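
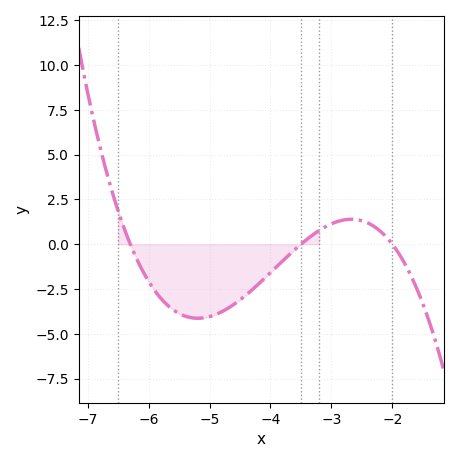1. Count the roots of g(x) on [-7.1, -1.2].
3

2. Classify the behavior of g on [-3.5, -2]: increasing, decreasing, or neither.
neither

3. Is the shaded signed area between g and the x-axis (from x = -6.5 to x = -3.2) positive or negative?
negative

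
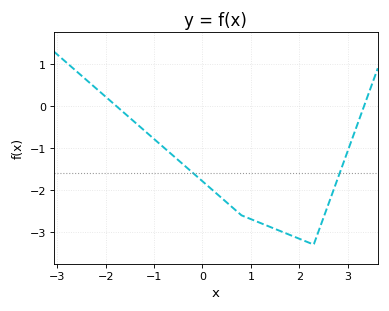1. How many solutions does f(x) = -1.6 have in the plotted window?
2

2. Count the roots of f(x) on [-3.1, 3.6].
2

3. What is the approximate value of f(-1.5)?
-0.285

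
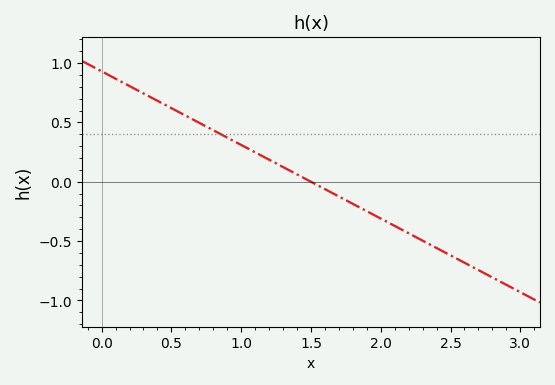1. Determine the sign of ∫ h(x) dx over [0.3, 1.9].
positive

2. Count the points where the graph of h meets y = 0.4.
1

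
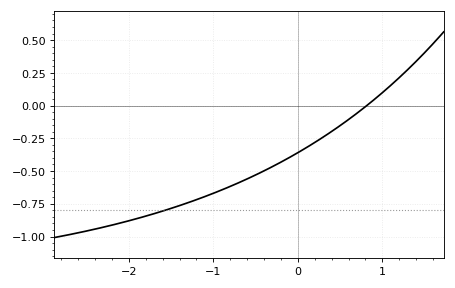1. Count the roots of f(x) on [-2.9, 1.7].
1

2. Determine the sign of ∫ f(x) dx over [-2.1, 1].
negative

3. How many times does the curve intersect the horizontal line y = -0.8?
1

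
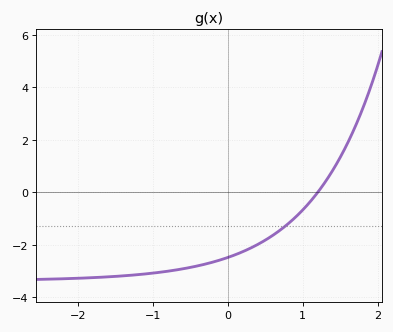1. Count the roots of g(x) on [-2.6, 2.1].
1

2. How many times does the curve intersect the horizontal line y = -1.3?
1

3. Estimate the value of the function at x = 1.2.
0.002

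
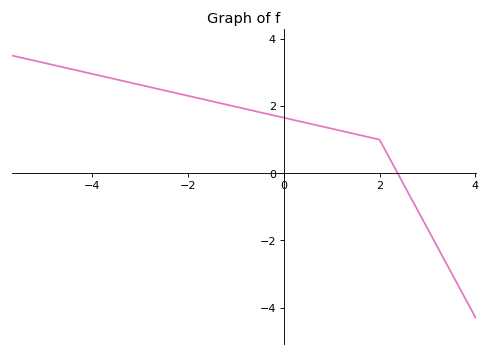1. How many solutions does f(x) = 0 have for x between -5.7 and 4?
1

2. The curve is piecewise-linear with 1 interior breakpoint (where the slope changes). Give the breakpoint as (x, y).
(2, 1)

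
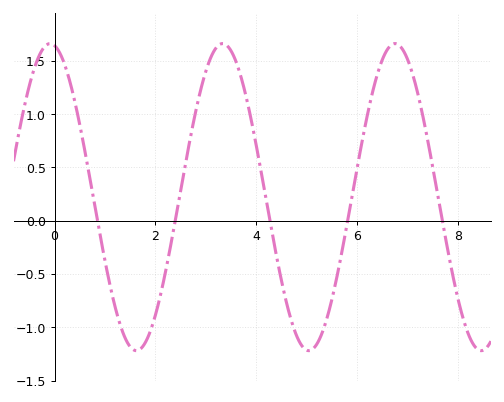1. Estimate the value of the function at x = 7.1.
1.36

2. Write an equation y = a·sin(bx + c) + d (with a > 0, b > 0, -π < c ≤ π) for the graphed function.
y = 1.44sin(1.84x + 1.73) + 0.22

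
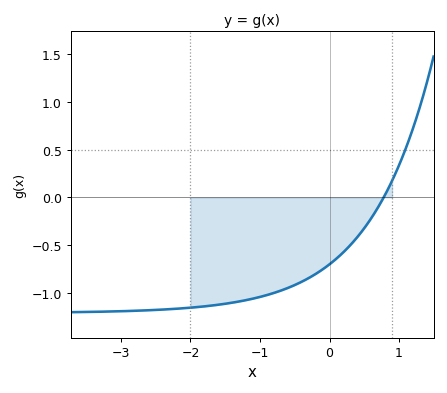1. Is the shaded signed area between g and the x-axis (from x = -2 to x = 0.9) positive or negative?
negative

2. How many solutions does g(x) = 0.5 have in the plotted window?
1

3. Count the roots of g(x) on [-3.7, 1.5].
1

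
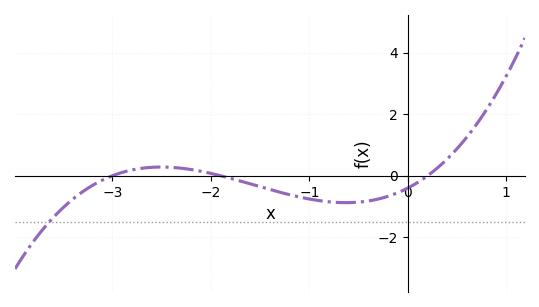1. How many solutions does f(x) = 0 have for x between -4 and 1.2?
3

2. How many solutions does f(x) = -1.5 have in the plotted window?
1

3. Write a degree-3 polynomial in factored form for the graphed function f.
y = 0.35(x + 3)(x + 1.9)(x - 0.2)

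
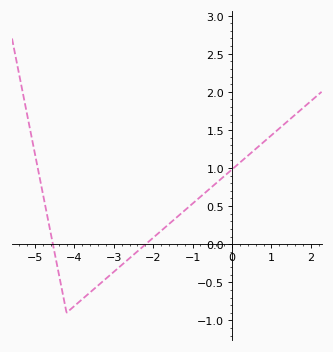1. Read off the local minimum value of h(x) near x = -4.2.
-0.9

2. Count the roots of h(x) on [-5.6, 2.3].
2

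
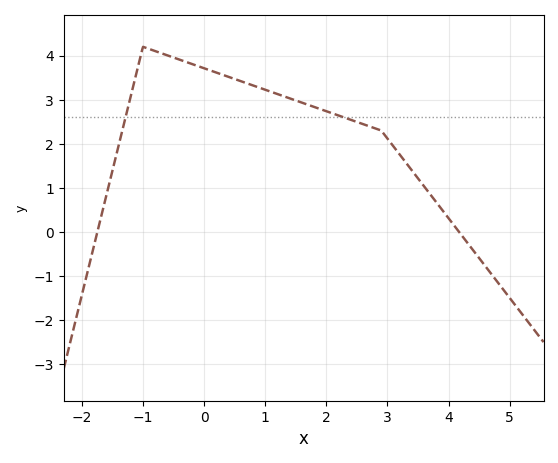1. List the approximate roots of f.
-1.8, 4.2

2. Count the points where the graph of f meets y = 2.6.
2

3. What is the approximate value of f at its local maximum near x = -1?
4.2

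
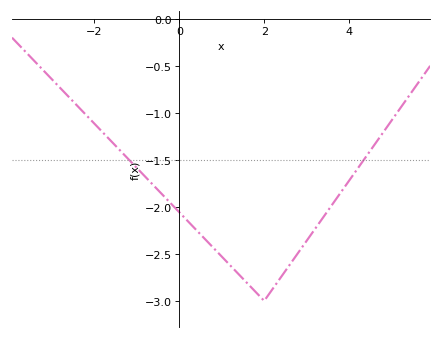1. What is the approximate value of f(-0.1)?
-2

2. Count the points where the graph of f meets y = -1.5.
2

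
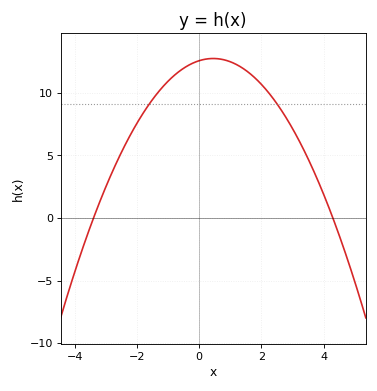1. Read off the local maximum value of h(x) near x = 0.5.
12.5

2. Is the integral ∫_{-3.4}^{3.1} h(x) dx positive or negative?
positive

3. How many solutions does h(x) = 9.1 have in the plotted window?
2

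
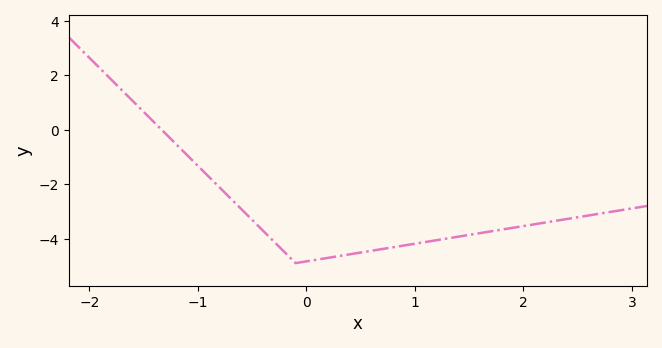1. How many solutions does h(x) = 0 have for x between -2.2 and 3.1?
1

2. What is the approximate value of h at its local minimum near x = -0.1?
-4.9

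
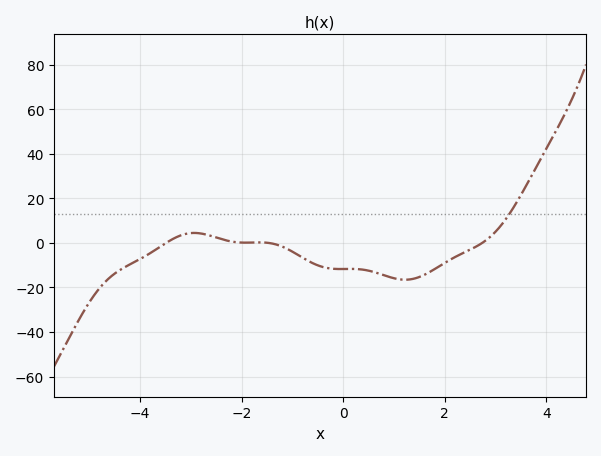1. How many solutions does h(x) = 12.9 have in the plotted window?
1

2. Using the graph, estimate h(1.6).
-14.3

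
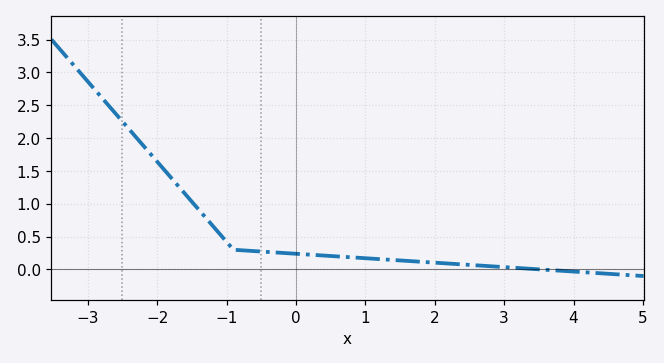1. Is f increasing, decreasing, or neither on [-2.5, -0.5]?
decreasing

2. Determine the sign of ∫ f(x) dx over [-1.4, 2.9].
positive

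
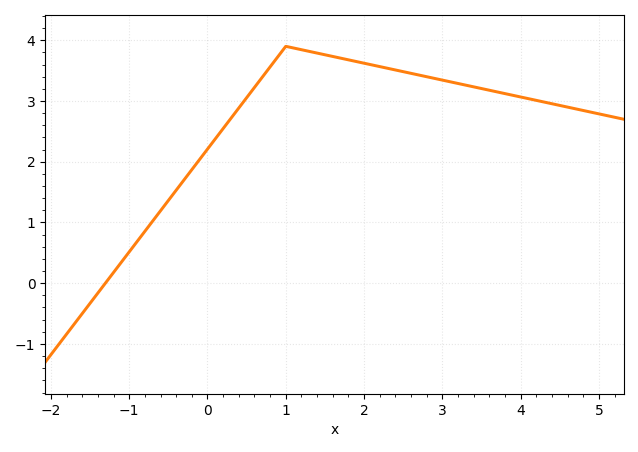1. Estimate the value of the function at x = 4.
3.1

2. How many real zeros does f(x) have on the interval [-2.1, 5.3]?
1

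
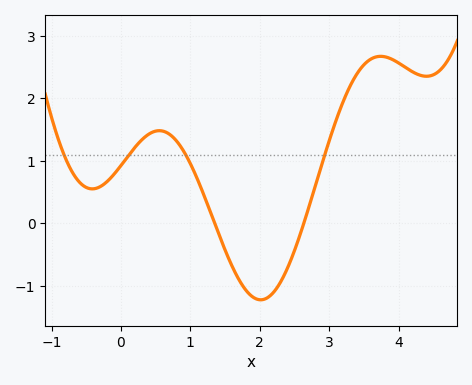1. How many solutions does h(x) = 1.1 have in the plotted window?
4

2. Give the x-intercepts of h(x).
1.4, 2.6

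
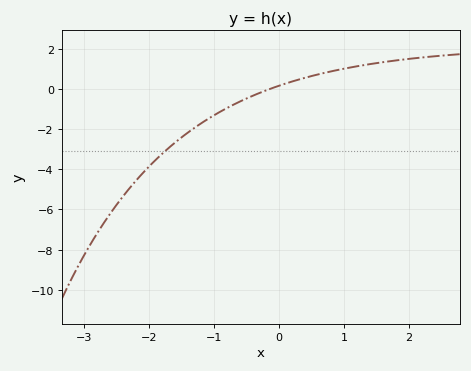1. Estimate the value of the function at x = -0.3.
-0.2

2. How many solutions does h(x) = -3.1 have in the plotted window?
1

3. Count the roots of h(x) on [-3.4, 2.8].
1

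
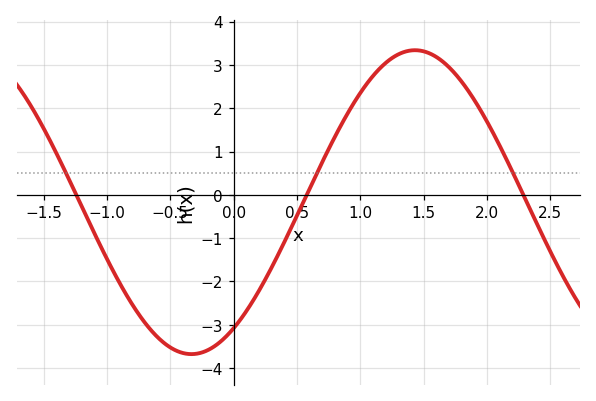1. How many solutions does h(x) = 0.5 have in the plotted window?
3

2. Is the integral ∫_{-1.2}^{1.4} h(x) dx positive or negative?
negative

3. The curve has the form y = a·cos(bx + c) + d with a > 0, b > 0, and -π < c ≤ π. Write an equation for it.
y = 3.51cos(1.78x - 2.55) - 0.17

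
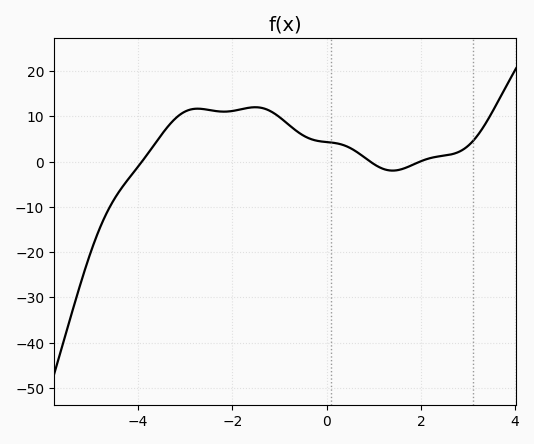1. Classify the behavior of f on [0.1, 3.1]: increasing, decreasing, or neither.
neither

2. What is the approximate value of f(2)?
0.086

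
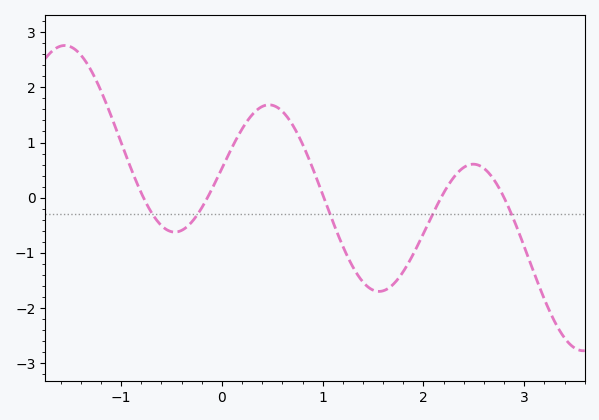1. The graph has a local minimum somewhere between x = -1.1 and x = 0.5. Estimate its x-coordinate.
-0.5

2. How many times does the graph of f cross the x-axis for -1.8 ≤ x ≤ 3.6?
5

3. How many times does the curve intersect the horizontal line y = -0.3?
5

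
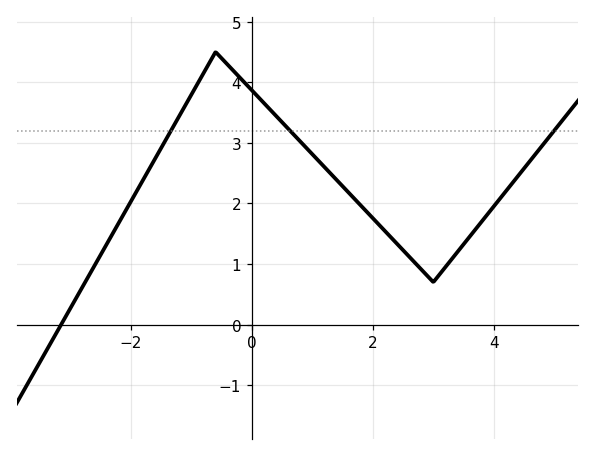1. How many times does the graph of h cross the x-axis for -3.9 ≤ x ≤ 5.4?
1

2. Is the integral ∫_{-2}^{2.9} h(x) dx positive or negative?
positive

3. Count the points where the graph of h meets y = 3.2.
3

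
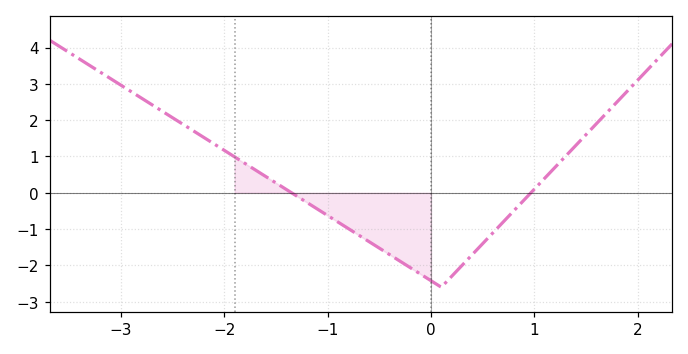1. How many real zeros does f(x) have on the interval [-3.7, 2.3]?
2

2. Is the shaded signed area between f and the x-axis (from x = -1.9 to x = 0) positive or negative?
negative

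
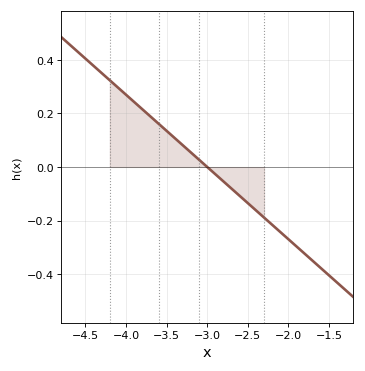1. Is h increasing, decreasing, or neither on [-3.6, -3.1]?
decreasing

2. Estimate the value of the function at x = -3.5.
0.135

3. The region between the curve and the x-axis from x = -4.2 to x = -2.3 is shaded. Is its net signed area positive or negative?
positive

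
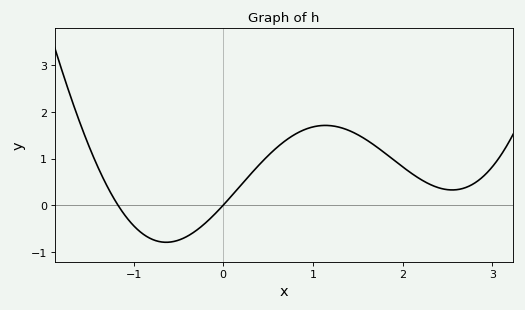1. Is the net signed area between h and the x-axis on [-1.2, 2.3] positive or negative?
positive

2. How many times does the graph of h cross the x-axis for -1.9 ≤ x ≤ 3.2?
2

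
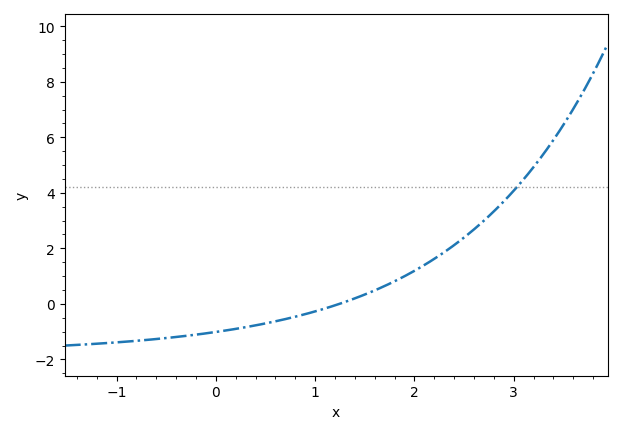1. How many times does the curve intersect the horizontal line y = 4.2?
1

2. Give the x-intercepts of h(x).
1.2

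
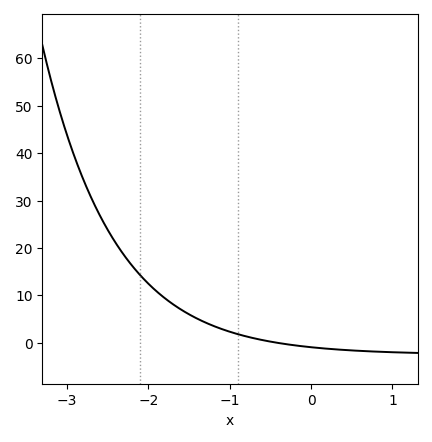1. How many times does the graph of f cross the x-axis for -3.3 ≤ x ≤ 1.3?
1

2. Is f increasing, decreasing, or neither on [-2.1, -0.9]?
decreasing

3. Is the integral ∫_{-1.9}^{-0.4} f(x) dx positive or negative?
positive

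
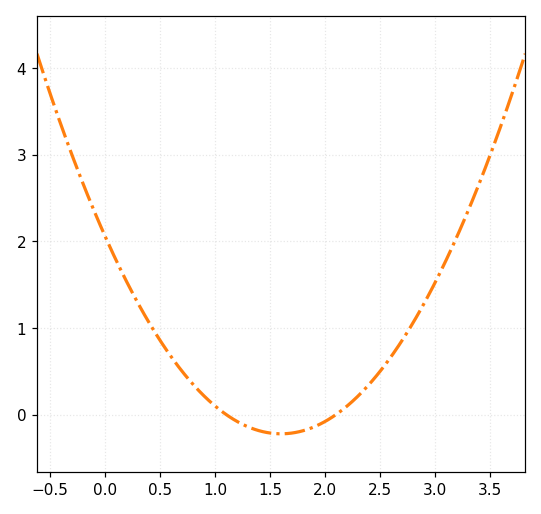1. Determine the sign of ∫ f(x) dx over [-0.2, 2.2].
positive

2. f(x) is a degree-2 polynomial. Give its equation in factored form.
y = 0.89(x - 1.1)(x - 2.1)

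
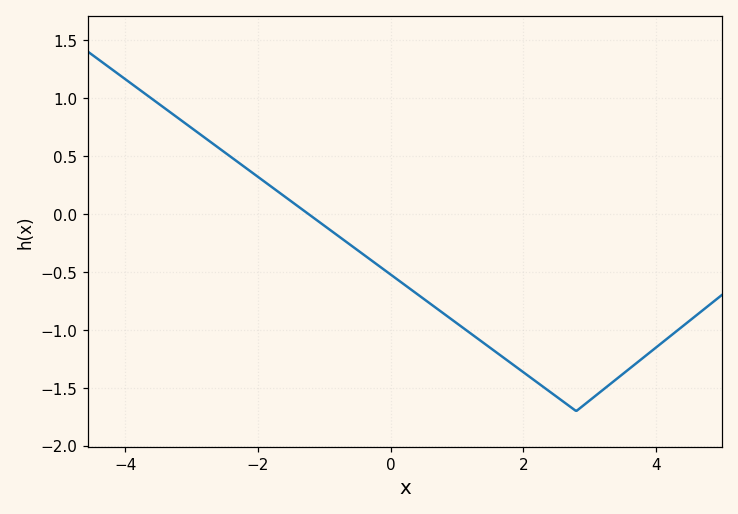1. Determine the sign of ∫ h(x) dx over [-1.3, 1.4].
negative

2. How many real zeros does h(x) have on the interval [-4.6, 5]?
1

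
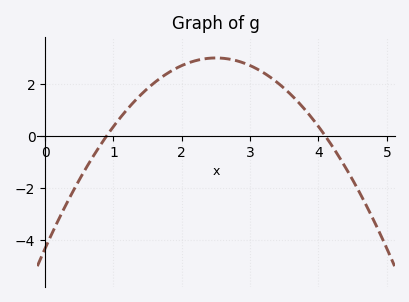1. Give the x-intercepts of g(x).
0.9, 4.1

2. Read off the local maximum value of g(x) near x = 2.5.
3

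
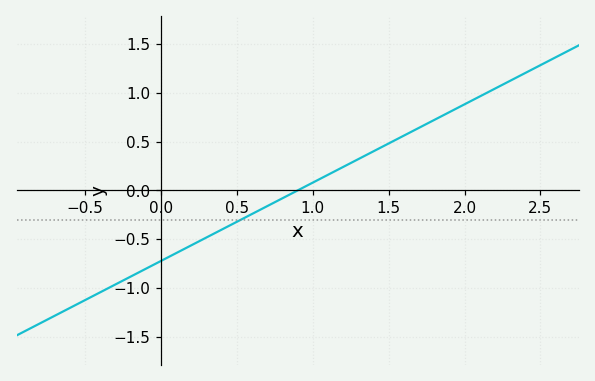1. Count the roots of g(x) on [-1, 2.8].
1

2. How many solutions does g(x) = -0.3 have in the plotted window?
1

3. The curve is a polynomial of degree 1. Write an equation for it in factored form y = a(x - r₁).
y = 0.8(x - 0.9)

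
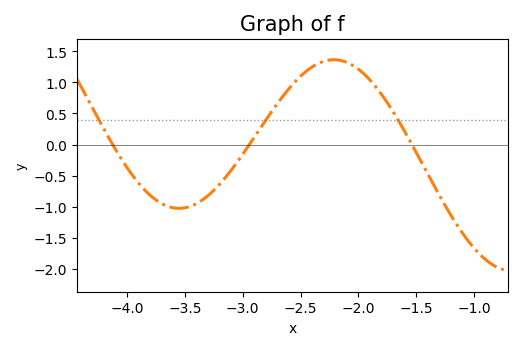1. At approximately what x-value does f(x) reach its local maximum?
-2.21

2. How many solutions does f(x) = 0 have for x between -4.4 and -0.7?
3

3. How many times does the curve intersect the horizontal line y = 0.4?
3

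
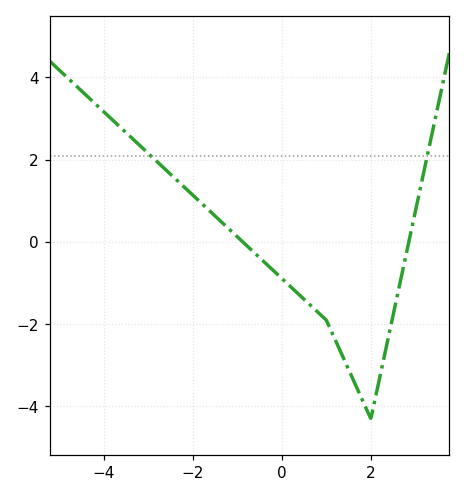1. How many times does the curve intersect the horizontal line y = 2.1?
2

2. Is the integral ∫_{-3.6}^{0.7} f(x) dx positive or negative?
positive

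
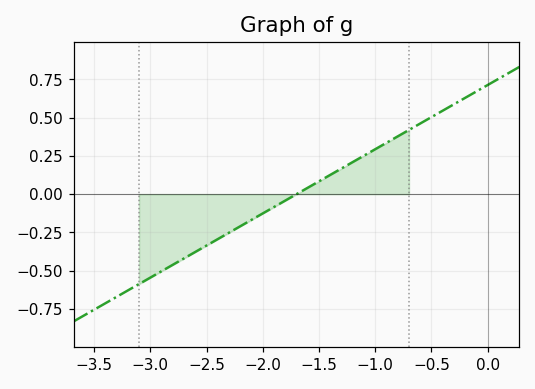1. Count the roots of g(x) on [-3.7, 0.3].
1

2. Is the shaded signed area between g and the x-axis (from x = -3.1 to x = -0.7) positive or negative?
negative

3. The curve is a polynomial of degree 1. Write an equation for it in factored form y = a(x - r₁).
y = 0.42(x + 1.7)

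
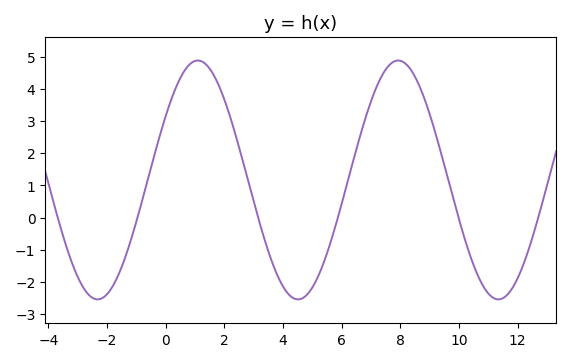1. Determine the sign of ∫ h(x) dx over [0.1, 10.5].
positive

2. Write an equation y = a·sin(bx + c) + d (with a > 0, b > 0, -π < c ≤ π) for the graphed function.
y = 3.71sin(0.92x + 0.562) + 1.17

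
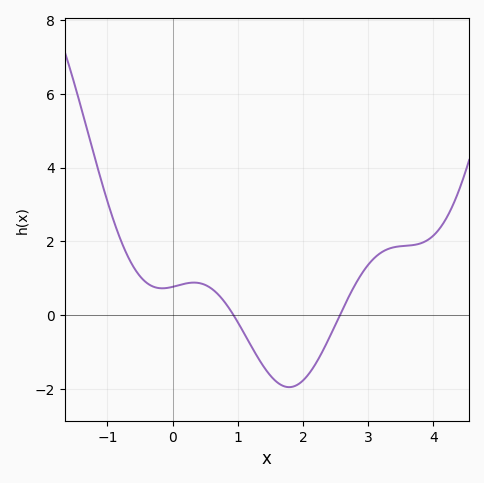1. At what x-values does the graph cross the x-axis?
0.933, 2.57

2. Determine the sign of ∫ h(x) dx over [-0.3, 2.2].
negative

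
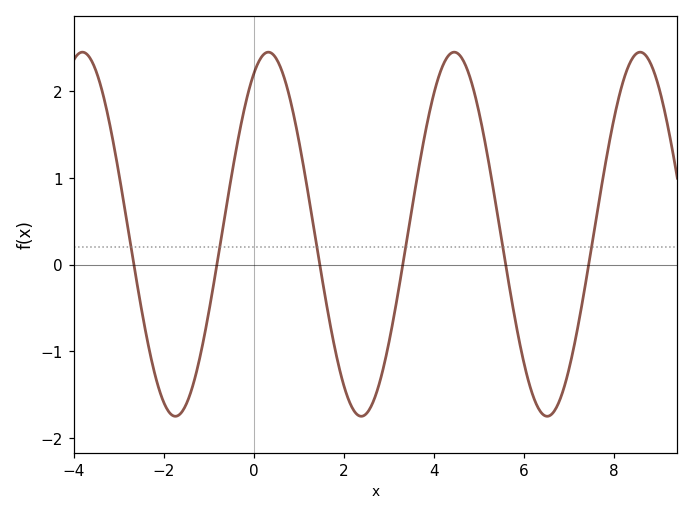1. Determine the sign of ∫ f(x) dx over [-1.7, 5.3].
positive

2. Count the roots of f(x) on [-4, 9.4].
6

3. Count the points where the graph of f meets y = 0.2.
6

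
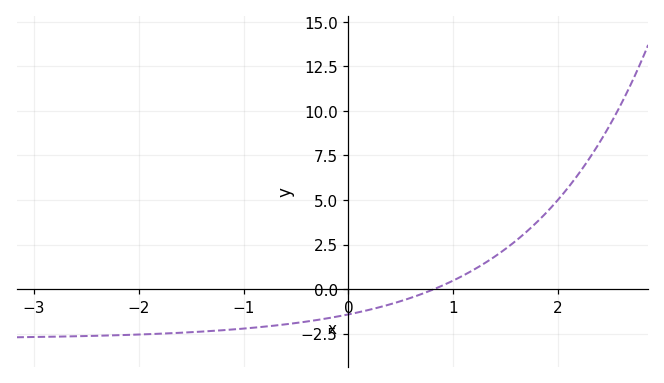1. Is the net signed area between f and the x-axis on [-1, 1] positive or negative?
negative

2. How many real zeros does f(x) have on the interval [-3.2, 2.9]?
1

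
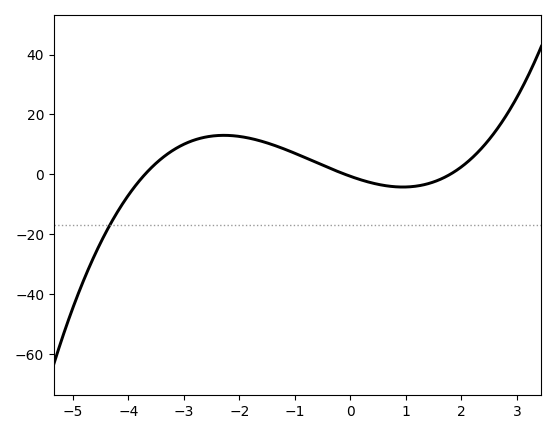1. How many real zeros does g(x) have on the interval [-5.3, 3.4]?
3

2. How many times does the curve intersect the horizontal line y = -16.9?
1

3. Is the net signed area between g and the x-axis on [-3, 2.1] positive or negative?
positive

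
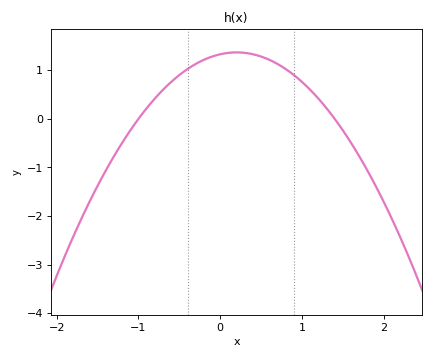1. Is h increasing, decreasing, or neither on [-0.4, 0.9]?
neither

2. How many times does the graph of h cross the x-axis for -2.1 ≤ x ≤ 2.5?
2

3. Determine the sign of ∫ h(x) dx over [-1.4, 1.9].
positive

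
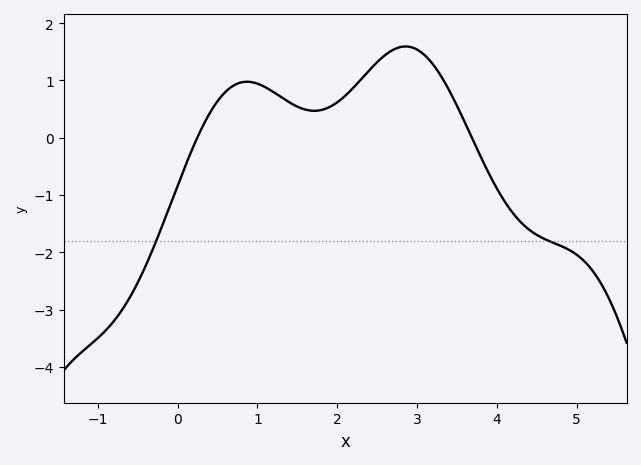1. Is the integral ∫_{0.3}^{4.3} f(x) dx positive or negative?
positive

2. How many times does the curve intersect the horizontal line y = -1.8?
2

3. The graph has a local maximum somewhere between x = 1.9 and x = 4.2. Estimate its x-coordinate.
2.86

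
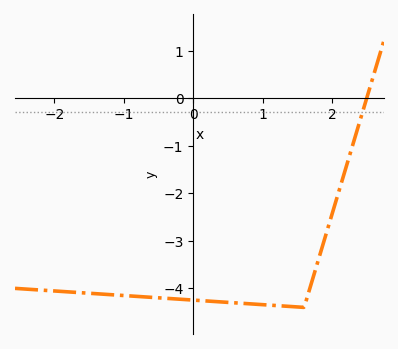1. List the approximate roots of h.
2.5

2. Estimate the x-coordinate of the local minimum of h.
1.6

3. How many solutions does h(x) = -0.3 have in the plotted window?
1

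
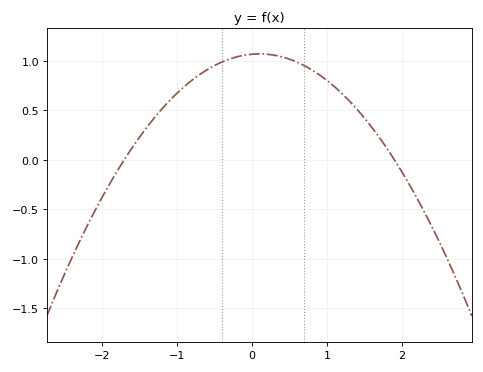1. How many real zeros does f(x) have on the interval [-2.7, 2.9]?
2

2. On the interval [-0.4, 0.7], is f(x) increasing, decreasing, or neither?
neither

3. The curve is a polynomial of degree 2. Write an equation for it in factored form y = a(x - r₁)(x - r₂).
y = -0.33(x + 1.7)(x - 1.9)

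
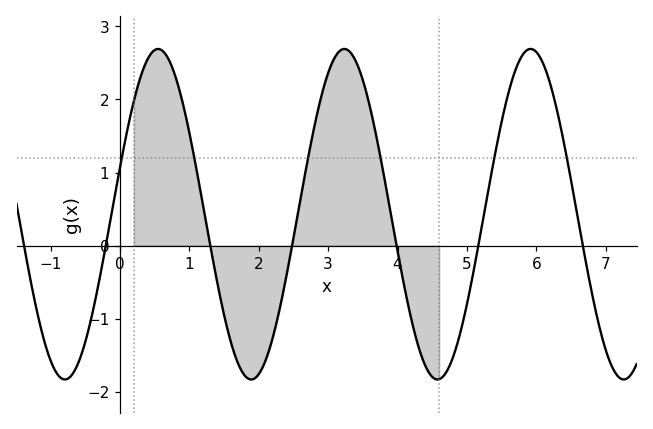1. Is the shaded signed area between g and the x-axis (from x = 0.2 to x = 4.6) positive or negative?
positive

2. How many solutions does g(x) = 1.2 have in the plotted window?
6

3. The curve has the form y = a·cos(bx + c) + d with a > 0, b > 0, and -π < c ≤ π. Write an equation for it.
y = 2.26cos(2.34x - 1.28) + 0.43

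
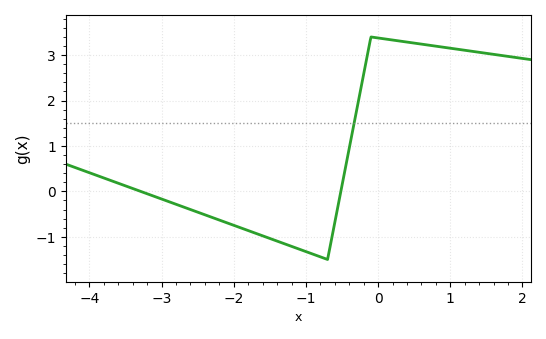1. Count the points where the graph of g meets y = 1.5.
1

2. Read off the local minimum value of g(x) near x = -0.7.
-1.5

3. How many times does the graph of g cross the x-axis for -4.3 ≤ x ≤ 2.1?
2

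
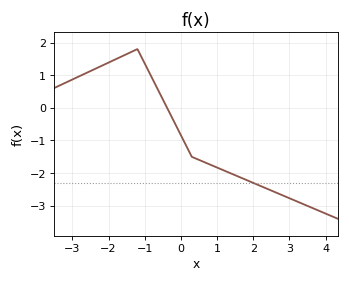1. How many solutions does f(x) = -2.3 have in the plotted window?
1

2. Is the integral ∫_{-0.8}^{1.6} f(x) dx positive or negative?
negative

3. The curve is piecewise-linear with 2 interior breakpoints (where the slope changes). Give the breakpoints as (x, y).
(-1.2, 1.8); (0.3, -1.5)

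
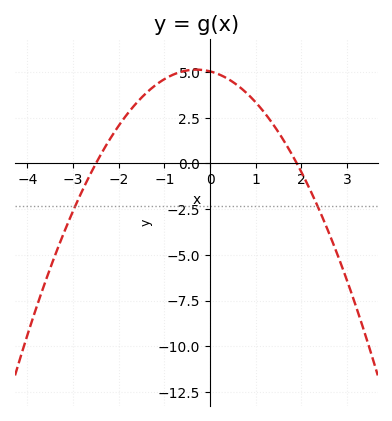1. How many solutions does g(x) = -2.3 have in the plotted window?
2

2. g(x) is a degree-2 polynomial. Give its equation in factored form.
y = -1.06(x + 2.5)(x - 1.9)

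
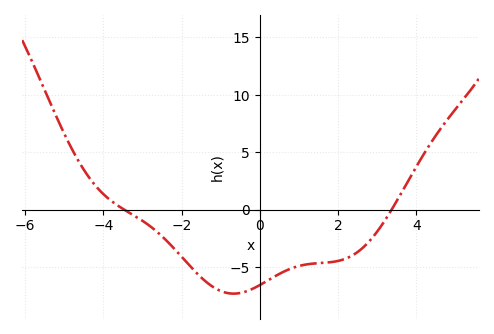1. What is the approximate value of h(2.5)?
-3.5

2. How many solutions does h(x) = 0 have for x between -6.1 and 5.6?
2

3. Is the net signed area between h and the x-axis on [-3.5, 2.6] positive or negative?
negative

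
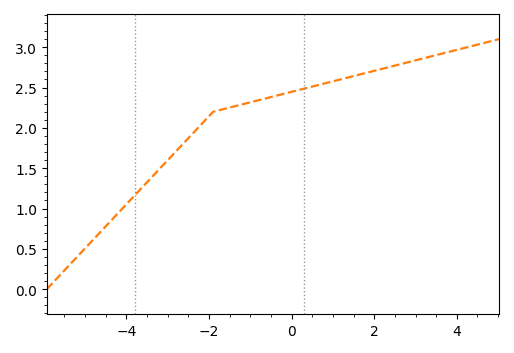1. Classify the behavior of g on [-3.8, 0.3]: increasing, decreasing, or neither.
increasing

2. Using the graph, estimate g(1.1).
2.59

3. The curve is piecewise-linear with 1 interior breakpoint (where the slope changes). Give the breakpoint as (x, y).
(-1.9, 2.2)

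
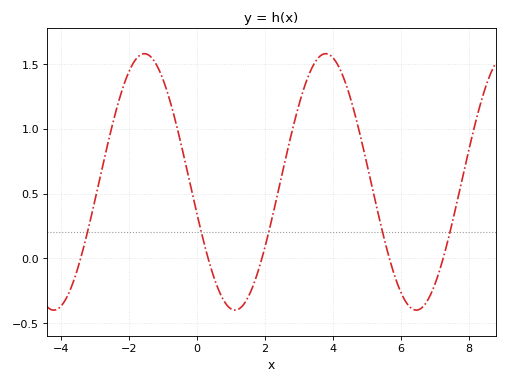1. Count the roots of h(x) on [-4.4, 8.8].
5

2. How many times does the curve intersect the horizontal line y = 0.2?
5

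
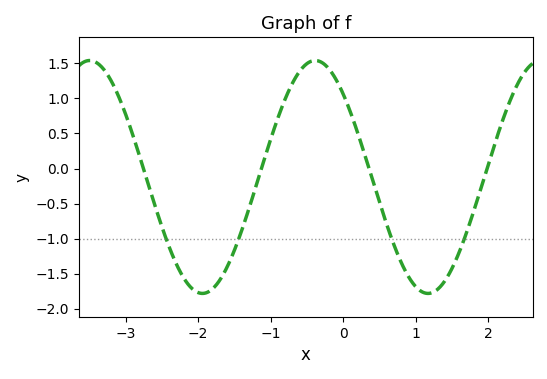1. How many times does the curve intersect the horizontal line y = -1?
4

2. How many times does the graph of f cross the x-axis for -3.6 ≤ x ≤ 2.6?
4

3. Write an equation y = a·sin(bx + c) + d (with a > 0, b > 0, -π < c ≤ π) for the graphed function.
y = 1.66sin(2.02x + 2.35) - 0.12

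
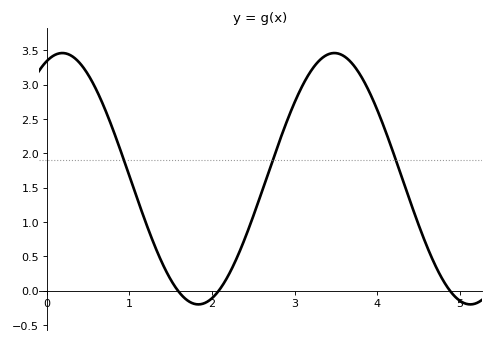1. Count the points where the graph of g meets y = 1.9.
3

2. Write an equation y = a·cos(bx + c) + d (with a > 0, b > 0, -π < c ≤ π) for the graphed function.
y = 1.83cos(1.9x - 0.36) + 1.63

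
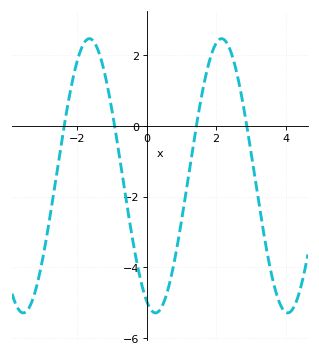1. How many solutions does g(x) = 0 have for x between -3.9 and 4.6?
4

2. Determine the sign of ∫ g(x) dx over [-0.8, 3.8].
negative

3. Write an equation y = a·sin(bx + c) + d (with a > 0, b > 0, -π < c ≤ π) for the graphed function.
y = 3.88sin(1.65x - 1.99) - 1.41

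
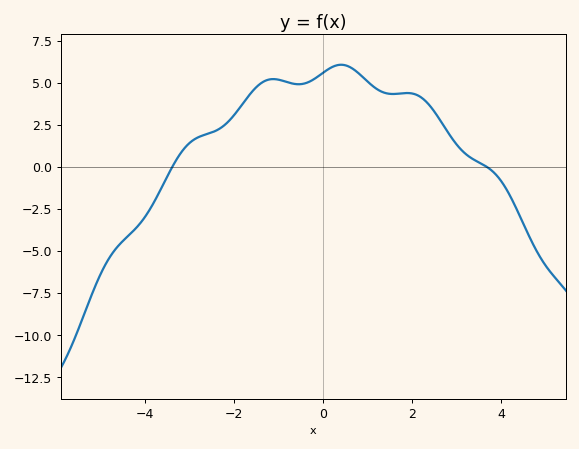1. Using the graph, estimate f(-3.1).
1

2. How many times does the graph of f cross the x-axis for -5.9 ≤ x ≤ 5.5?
2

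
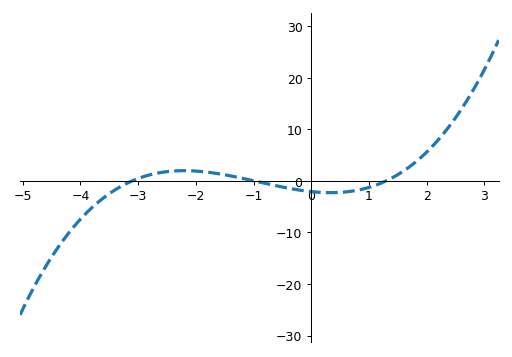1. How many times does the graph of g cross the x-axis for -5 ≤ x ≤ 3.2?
3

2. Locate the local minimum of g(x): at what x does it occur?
0.4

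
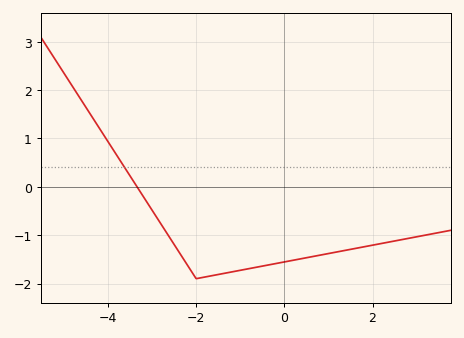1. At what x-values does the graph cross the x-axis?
-3.34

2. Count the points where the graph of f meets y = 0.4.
1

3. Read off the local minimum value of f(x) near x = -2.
-1.9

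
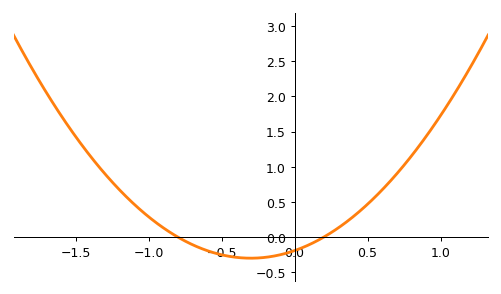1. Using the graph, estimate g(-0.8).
0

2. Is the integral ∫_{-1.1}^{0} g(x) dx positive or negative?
negative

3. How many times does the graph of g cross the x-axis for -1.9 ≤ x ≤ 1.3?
2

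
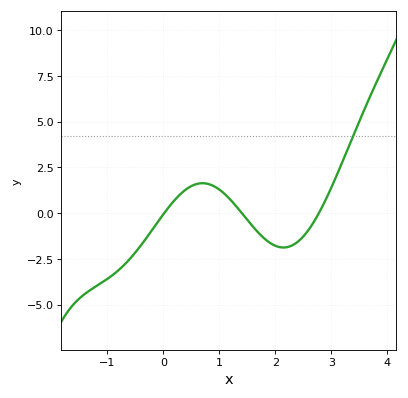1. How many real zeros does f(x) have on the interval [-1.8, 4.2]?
3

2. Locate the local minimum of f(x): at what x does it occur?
2.1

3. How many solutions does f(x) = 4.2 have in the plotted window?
1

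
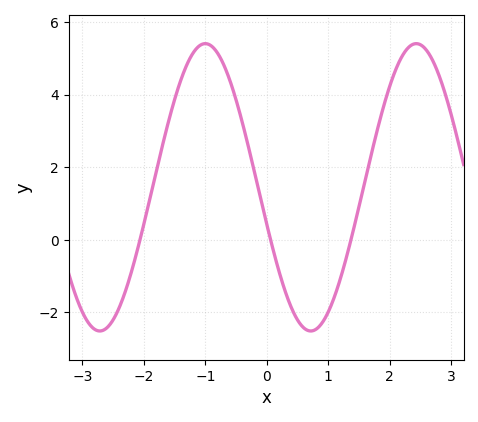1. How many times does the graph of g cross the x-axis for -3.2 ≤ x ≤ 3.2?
3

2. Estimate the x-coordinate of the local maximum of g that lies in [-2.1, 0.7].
-1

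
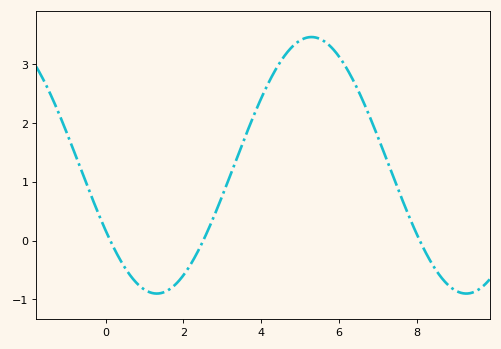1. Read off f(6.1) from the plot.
3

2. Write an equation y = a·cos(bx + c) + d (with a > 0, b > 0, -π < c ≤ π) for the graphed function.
y = 2.18cos(0.79x + 2.1) + 1.28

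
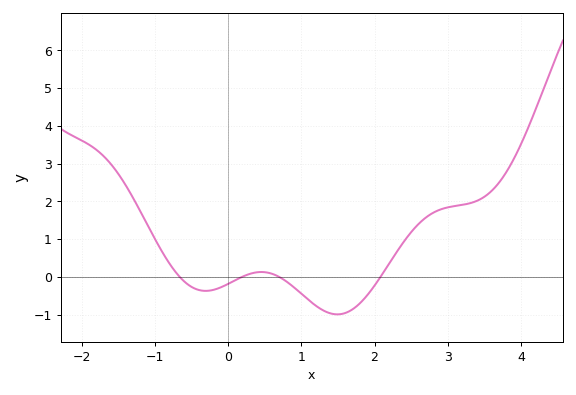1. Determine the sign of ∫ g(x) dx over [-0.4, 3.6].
positive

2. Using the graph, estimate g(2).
-0.2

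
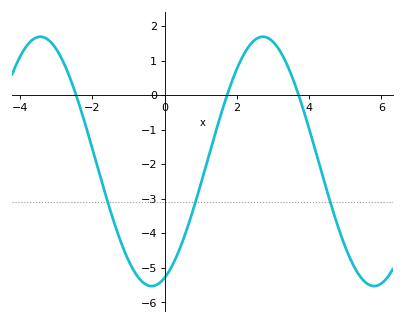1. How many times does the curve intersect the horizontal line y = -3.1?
3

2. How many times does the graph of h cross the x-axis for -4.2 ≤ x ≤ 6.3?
3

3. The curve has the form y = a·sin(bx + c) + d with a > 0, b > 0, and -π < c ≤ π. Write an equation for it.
y = 3.61sin(1.02x - 1.2) - 1.92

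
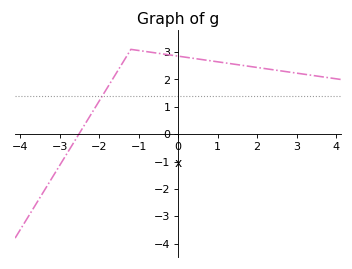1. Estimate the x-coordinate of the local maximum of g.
-1.2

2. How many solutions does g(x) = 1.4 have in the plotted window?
1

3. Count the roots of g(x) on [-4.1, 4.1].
1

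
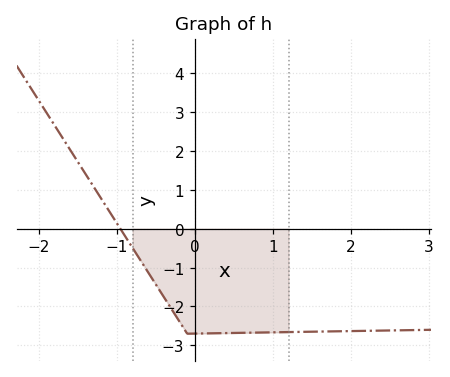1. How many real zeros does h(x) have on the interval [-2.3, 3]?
1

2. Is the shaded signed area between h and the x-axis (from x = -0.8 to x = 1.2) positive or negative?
negative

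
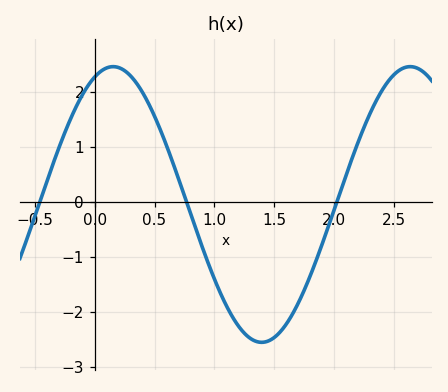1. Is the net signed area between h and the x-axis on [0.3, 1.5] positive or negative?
negative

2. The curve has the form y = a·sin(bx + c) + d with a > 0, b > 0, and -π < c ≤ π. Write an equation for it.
y = 2.51sin(2.53x + 1.18) - 0.05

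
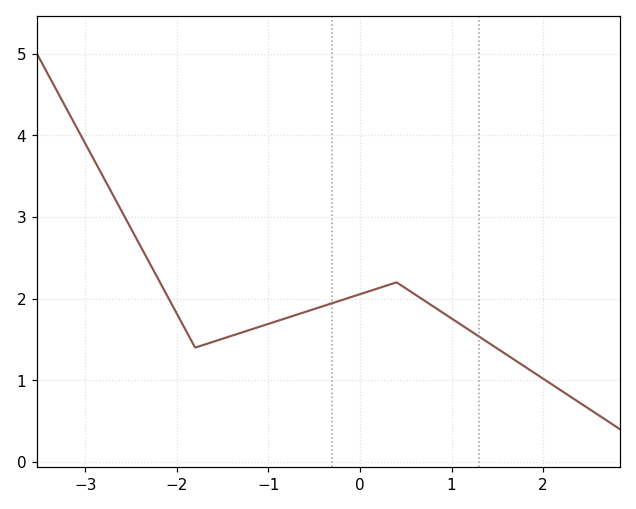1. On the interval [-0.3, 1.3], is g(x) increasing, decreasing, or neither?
neither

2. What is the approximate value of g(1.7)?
1.2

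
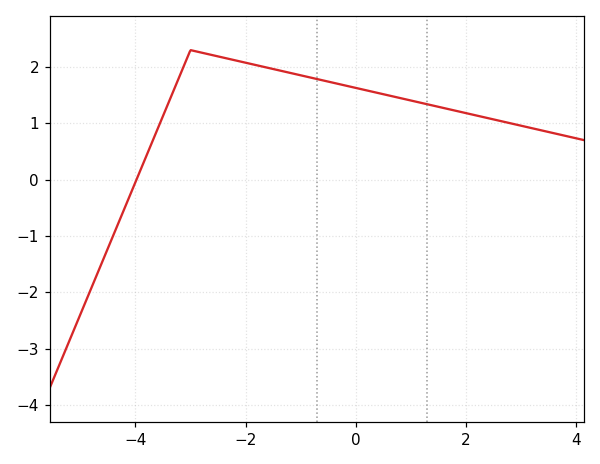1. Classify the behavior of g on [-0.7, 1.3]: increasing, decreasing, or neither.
decreasing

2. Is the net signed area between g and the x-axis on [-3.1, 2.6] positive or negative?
positive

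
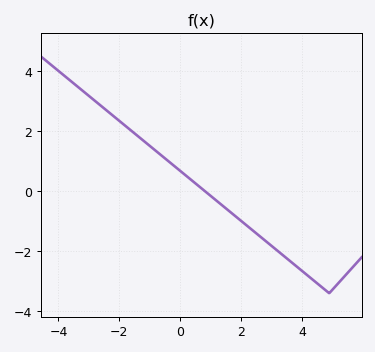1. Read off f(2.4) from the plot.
-1.32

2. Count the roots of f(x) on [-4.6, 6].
1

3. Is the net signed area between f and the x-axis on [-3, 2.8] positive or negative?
positive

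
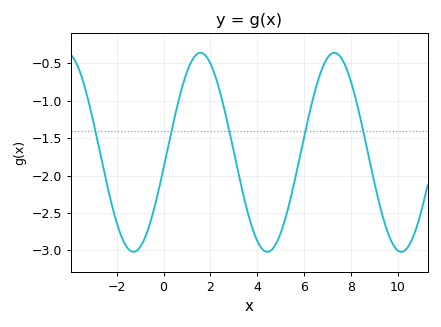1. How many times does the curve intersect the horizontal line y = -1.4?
5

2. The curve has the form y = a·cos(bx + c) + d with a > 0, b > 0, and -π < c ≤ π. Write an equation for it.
y = 1.33cos(1.1x - 1.7) - 1.69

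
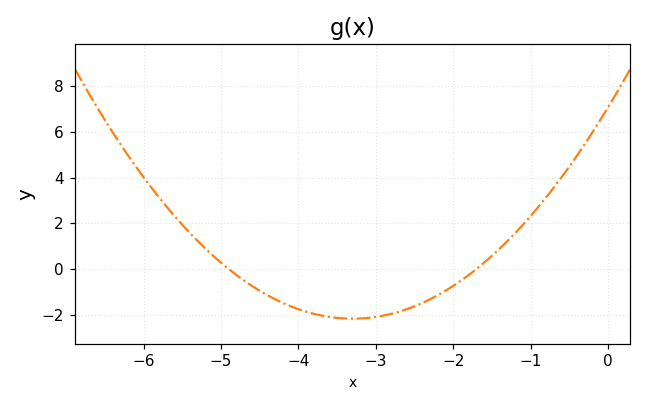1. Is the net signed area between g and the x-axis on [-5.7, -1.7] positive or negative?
negative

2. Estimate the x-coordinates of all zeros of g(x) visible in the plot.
-4.9, -1.7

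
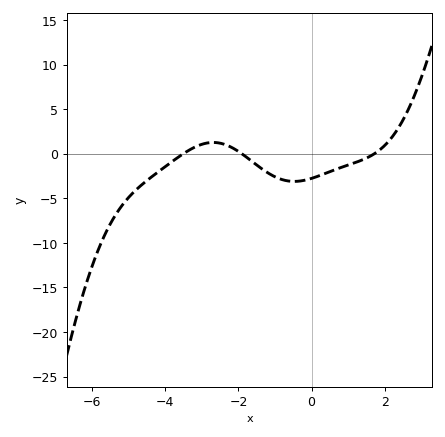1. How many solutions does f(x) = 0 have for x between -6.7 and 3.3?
3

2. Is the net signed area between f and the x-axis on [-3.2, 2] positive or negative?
negative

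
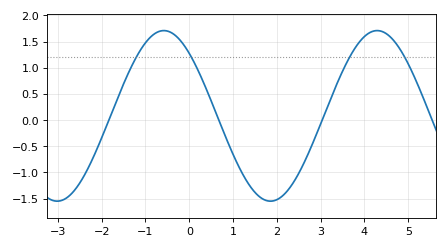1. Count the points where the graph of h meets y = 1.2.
4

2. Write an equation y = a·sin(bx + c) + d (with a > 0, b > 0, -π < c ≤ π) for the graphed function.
y = 1.63sin(1.3x + 2.3) + 0.08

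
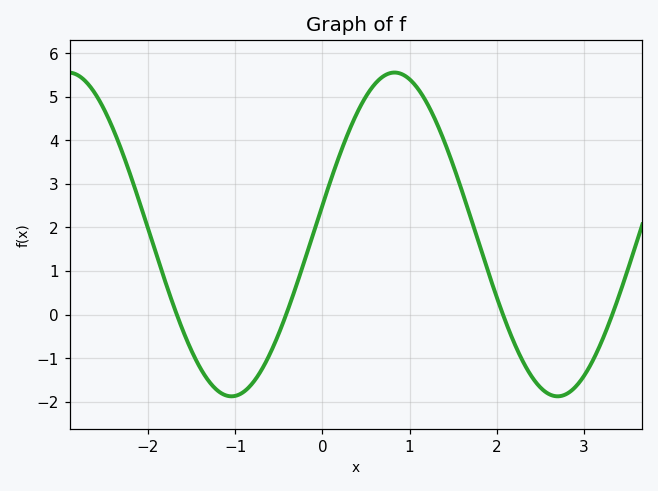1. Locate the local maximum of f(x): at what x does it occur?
0.8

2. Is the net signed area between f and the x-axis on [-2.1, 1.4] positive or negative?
positive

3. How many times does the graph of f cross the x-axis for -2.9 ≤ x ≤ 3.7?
4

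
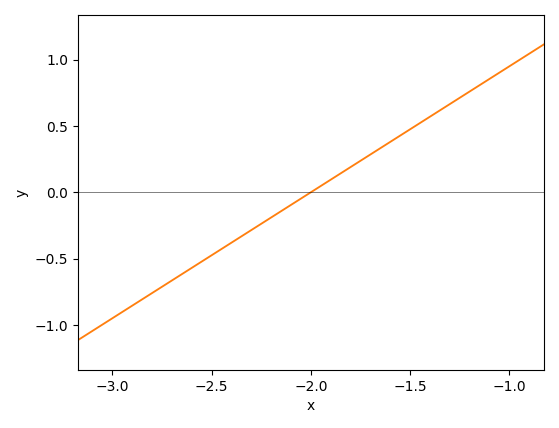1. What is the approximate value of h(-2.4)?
-0.4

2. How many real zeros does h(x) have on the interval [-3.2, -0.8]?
1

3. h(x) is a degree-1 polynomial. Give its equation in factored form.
y = 0.95(x + 2)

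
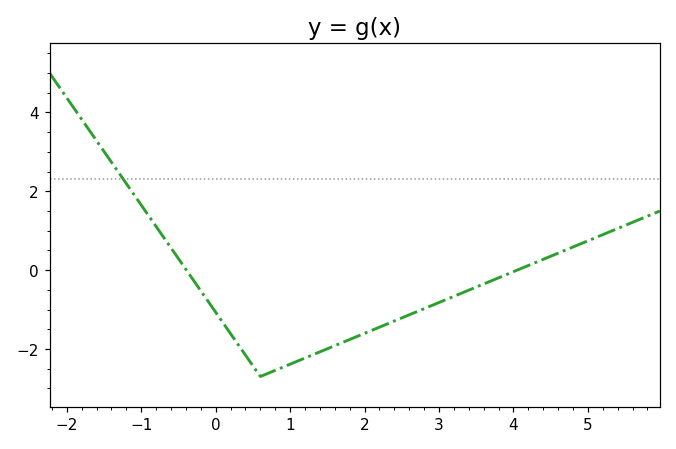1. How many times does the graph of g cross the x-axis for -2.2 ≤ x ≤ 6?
2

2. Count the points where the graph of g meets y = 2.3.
1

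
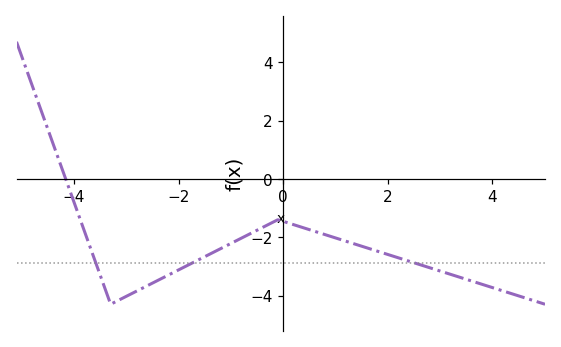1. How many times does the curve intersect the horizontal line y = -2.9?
3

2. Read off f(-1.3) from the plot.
-2.4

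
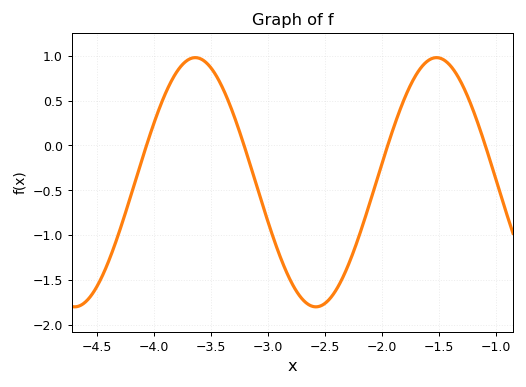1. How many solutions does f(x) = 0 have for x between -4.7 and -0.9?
4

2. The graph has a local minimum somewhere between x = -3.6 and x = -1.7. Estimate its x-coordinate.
-2.58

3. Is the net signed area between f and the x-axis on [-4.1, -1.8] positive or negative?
negative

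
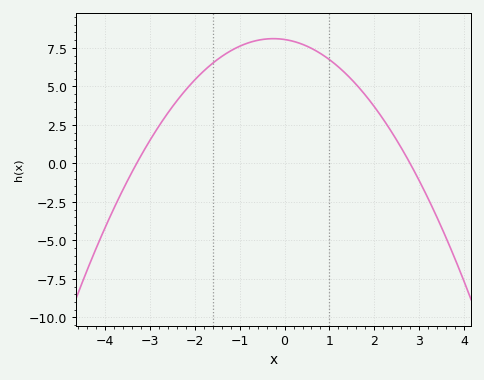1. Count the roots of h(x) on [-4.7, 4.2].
2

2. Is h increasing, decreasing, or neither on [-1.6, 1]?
neither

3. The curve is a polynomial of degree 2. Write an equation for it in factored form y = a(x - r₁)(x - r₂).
y = -0.87(x + 3.3)(x - 2.8)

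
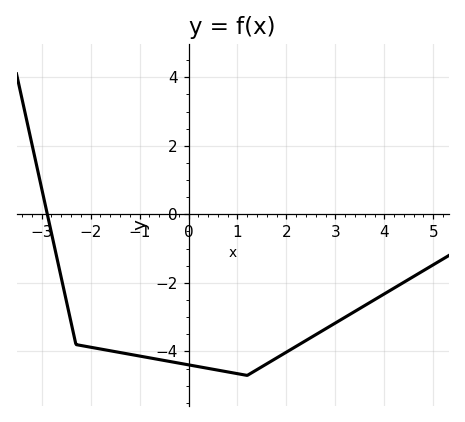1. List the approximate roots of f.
-2.88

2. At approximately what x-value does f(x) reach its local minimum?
1.2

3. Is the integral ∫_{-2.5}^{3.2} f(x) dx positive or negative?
negative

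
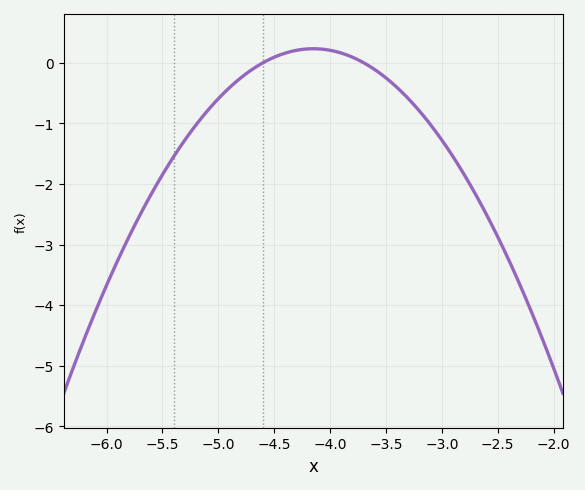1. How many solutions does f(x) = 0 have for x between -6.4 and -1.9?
2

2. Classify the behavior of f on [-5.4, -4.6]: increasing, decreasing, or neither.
increasing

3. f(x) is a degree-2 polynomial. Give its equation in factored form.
y = -1.14(x + 4.6)(x + 3.7)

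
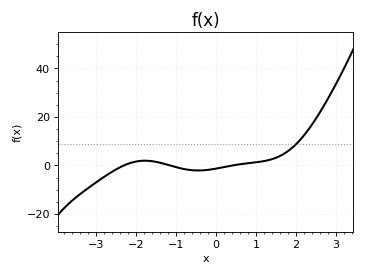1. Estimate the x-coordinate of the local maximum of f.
-1.77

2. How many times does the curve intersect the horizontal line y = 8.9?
1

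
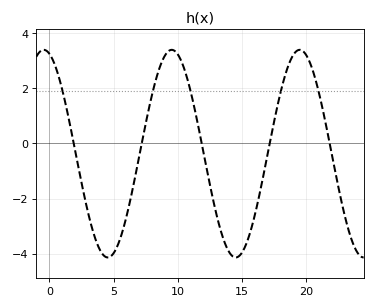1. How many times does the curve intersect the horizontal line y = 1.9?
5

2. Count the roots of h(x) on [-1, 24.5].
5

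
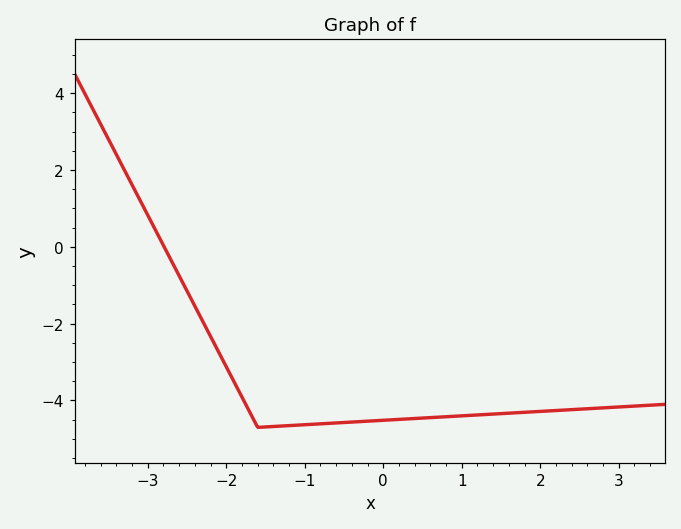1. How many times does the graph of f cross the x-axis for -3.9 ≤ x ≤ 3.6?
1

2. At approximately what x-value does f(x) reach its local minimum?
-1.6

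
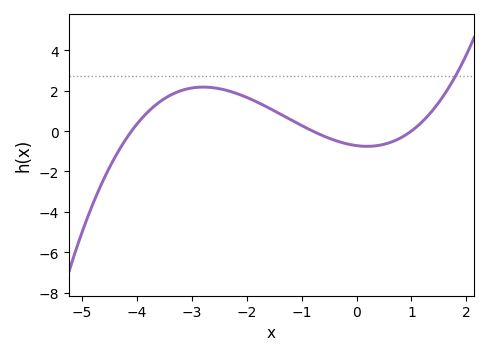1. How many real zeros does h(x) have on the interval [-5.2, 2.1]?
3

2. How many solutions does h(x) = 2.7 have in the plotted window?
1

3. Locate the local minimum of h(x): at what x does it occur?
0.194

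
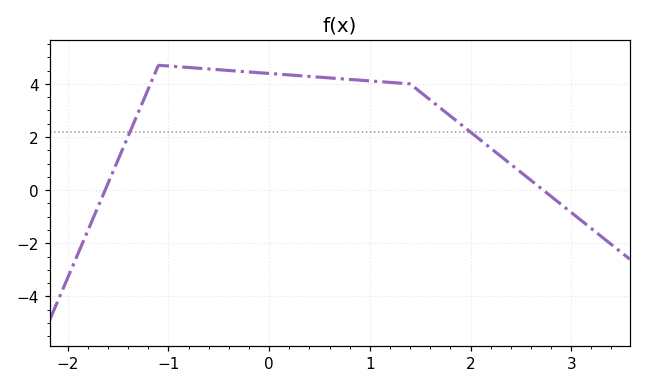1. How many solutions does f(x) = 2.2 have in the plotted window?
2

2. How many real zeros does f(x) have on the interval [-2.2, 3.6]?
2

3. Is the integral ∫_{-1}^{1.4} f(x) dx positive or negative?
positive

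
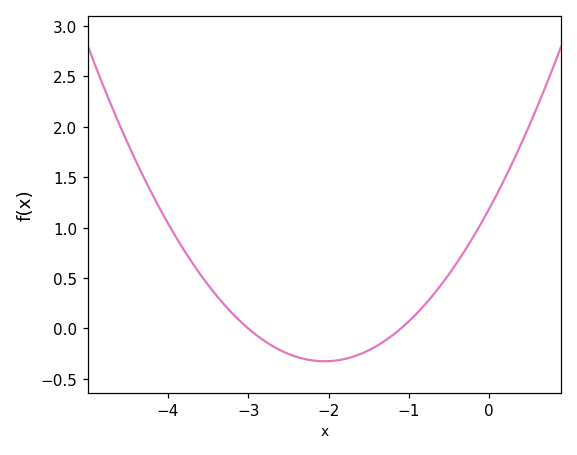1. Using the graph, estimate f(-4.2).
1.35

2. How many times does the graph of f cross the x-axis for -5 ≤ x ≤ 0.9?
2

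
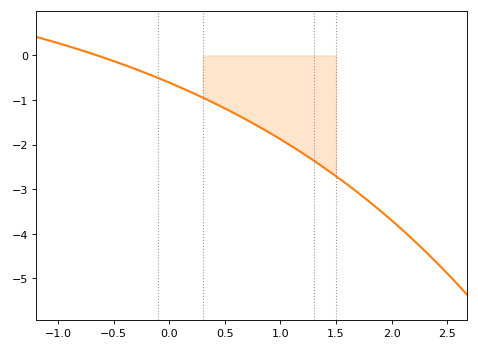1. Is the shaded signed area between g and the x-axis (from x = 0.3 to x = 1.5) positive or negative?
negative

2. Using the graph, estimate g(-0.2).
-0.4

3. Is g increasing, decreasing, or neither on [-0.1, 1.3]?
decreasing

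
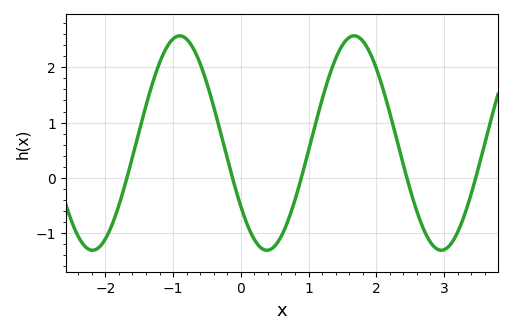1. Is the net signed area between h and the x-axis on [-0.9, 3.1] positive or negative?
positive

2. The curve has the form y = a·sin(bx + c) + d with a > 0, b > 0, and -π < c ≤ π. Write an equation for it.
y = 1.94sin(2.44x - 2.51) + 0.63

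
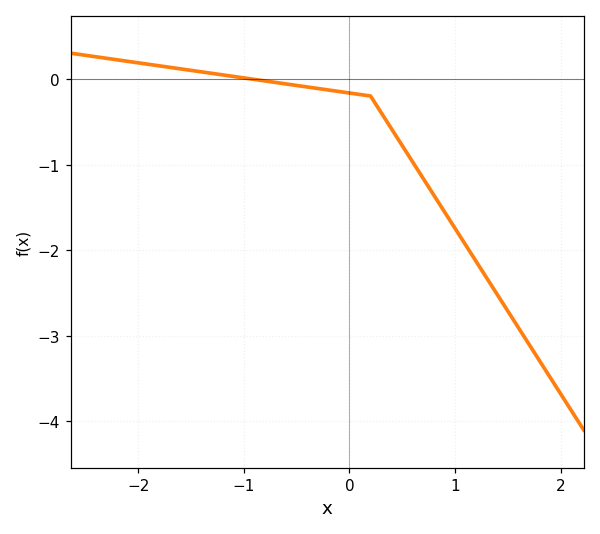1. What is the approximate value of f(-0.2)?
-0.1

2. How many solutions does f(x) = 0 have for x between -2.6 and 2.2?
1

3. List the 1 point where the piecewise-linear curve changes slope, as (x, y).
(0.2, -0.2)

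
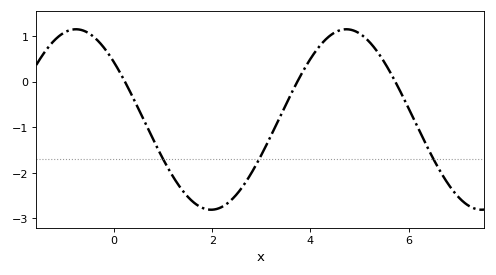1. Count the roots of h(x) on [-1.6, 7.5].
3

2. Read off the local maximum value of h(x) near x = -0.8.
1.15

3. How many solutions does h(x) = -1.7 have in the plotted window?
3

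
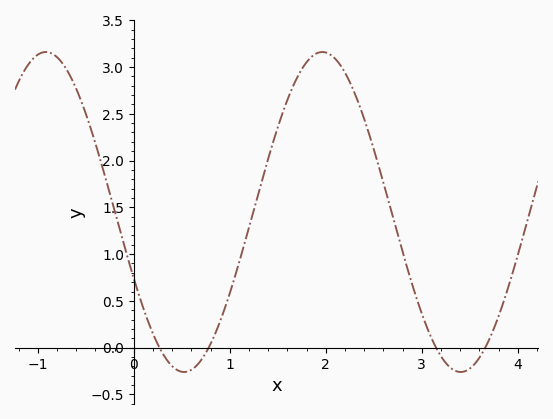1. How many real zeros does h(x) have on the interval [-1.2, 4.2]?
4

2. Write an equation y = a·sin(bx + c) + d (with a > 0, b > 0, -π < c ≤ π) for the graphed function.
y = 1.71sin(2.18x - 2.71) + 1.45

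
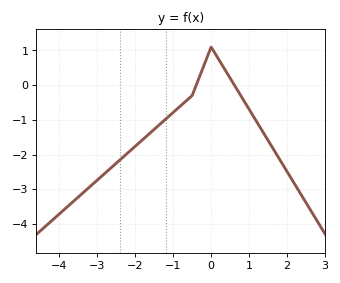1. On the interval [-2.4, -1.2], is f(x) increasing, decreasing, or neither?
increasing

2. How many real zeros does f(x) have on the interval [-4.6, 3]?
2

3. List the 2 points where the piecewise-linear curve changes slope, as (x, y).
(-0.5, -0.3); (0, 1.1)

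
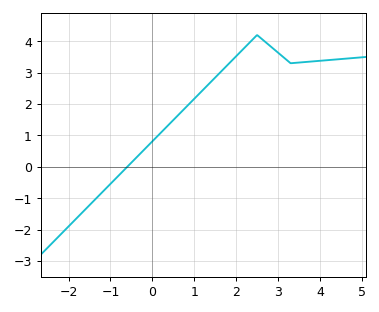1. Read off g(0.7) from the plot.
1.8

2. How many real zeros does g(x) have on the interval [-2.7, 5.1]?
1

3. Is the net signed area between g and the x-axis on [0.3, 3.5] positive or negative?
positive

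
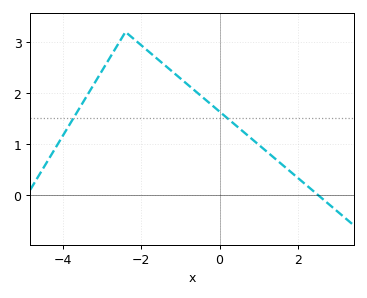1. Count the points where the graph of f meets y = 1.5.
2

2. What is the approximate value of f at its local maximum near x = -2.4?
3.2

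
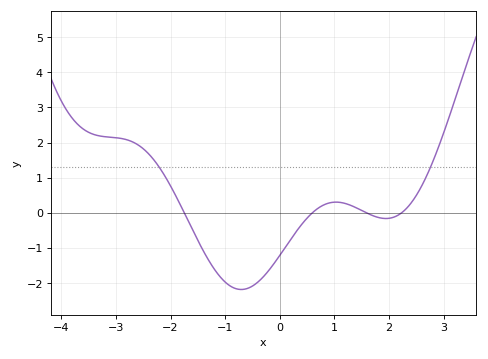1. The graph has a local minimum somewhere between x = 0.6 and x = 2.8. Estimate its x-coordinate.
1.95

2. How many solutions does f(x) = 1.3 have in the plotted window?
2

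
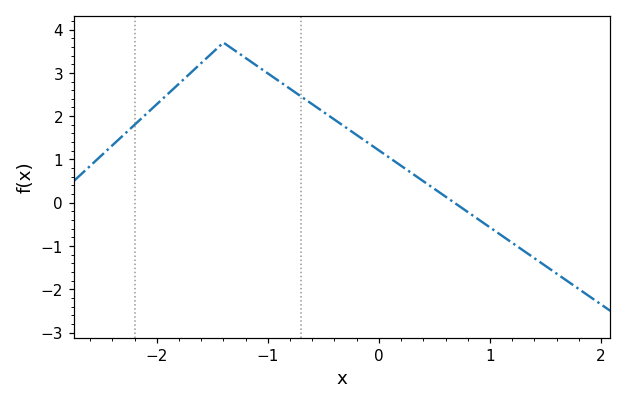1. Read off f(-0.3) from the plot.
1.74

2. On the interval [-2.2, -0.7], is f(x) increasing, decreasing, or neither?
neither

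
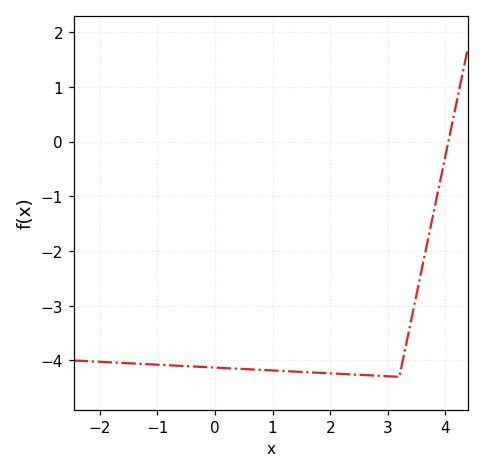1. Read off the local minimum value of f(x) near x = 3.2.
-4.3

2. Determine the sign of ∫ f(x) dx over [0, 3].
negative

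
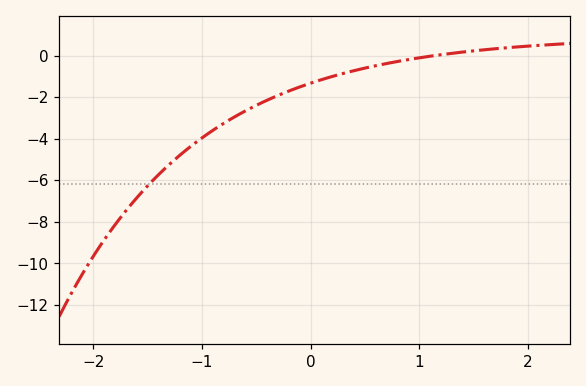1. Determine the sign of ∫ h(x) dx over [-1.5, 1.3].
negative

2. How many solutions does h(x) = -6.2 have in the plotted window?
1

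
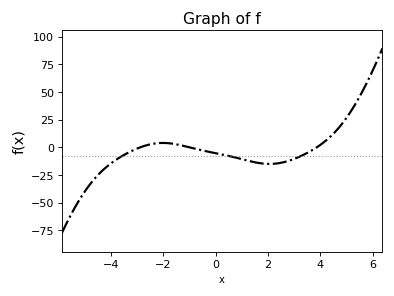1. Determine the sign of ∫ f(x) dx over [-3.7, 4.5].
negative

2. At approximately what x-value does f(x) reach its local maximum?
-2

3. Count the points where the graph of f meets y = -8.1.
3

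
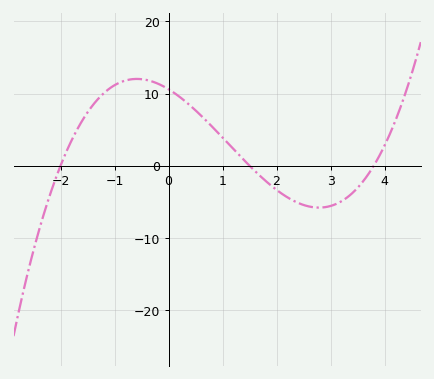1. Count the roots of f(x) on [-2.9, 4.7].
3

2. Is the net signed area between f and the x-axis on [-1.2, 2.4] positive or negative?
positive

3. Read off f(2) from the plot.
-3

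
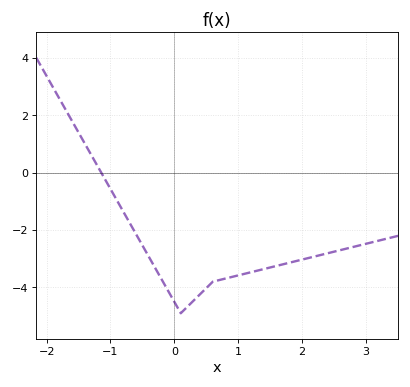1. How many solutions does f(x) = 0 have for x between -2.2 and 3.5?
1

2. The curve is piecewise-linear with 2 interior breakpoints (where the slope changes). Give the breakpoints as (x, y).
(0.1, -4.9); (0.6, -3.8)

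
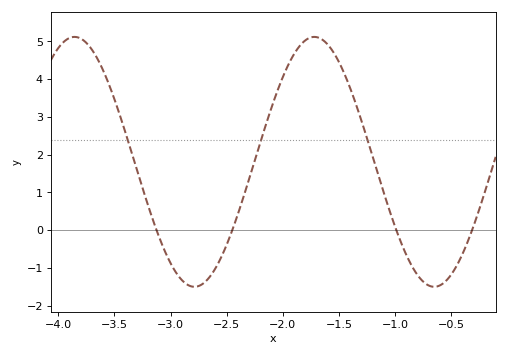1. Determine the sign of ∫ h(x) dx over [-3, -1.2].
positive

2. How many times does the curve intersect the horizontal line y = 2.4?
3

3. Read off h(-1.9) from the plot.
4.66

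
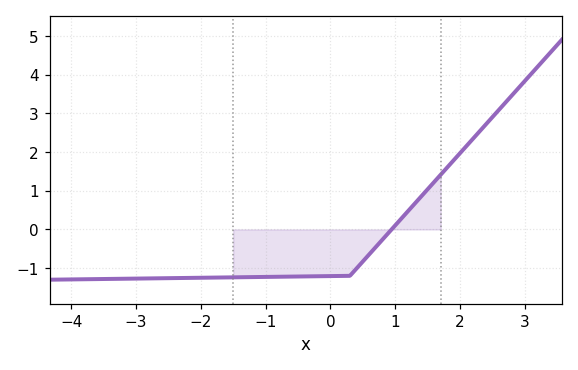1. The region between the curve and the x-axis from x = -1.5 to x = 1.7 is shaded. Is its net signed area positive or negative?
negative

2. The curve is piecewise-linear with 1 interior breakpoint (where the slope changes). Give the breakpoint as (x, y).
(0.3, -1.2)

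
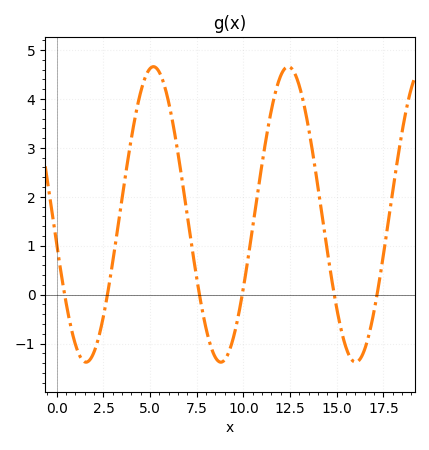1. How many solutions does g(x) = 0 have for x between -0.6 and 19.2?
6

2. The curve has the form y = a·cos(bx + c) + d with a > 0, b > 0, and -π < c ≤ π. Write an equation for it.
y = 3.02cos(0.87x + 1.8) + 1.64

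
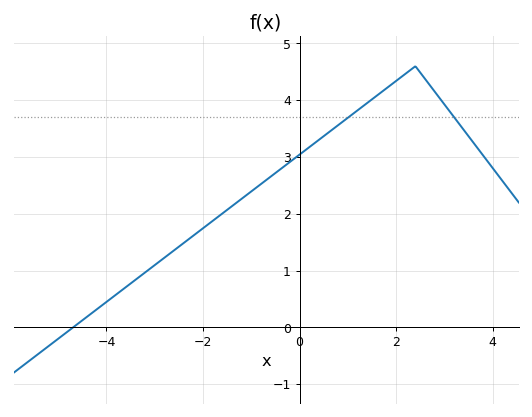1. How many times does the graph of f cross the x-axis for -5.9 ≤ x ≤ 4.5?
1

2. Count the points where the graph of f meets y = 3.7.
2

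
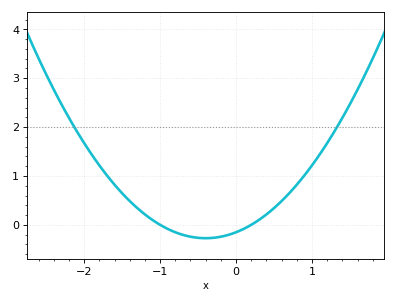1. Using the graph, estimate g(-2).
1.7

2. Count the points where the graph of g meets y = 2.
2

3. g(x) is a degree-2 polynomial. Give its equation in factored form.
y = 0.76(x + 1)(x - 0.2)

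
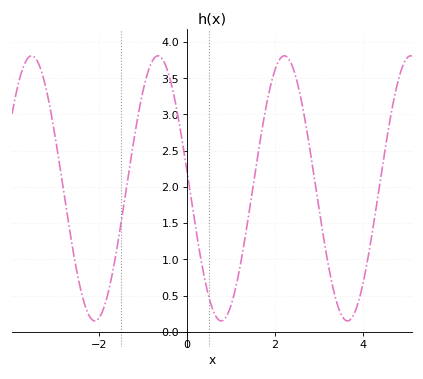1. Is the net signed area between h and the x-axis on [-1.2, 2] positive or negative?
positive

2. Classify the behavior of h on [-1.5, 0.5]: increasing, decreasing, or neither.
neither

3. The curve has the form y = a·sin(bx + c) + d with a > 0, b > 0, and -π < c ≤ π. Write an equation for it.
y = 1.83sin(2.2x + 3) + 1.98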